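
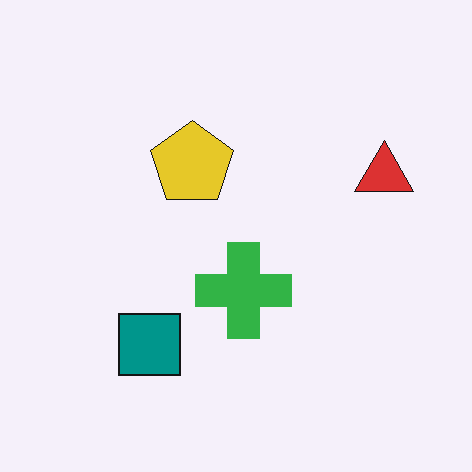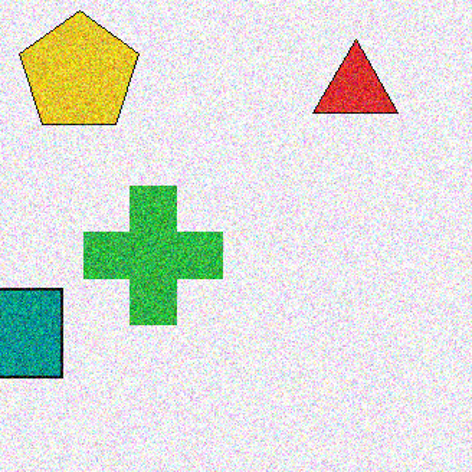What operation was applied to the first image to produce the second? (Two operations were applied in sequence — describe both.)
This is the original image degraded with strong gaussian noise, then cropped to a modestly smaller region and rescaled.

Random speckle covers the whole image, including the flat background. The visible shapes are larger and the field of view is narrower; shapes near the original edges may be partly or wholly outside the frame — a crop-and-rescale.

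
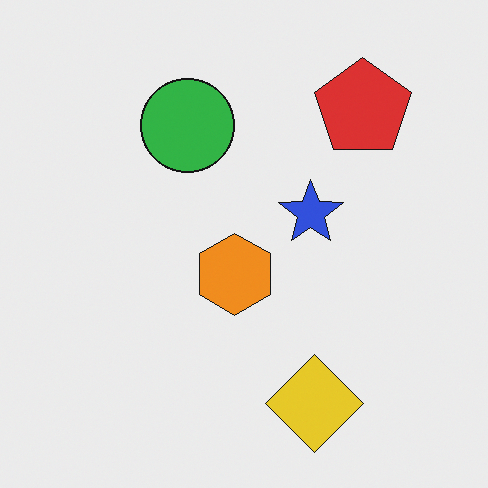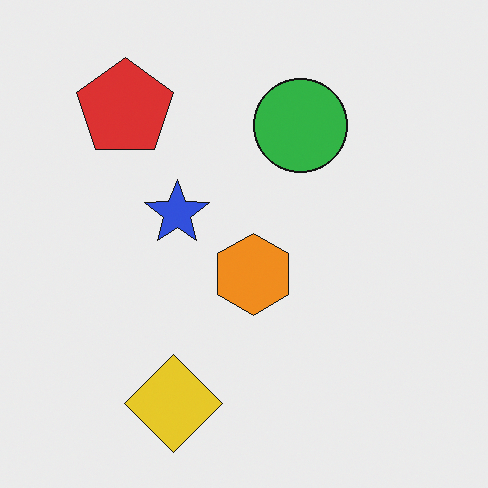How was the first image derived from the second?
Flipped horizontally (left ↔ right).

The red pentagon is in the top-left of the second image and the top-right of the first — shapes on opposite sides of the vertical midline have swapped in a mirror flip.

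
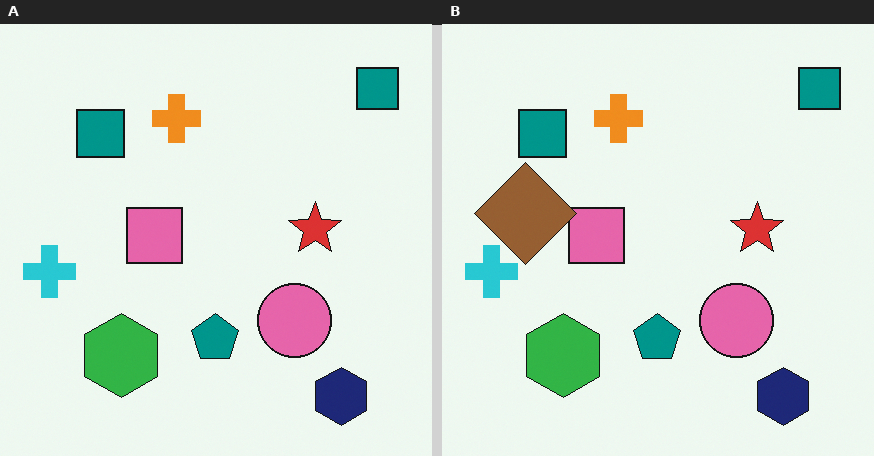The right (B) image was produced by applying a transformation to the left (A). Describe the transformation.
Overlaid with an additional brown diamond.

A brown diamond appears in the right (B) image that is absent from the left (A).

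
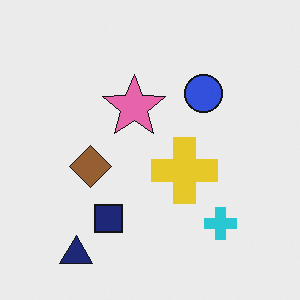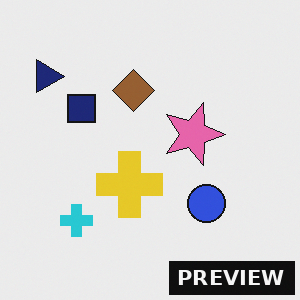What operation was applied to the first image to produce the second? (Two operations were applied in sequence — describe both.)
The transformation is: rotated 90° clockwise, then watermarked with the text "PREVIEW" in the lower-right corner.

The navy triangle sits in the bottom-left of the first image and the top-left of the second — consistent with a whole-image 90° clockwise rotation. A dark label reading "PREVIEW" appears in the lower-right corner.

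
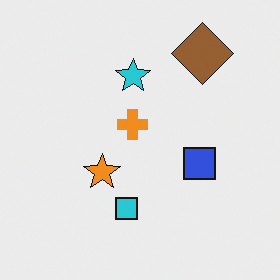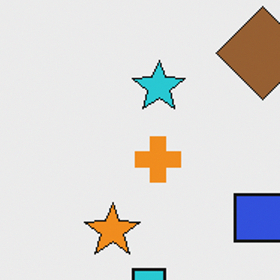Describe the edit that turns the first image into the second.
This is the original image cropped slightly and scaled back up.

The visible shapes are larger and the field of view is narrower; shapes near the original edges may be partly or wholly outside the frame — a crop-and-rescale.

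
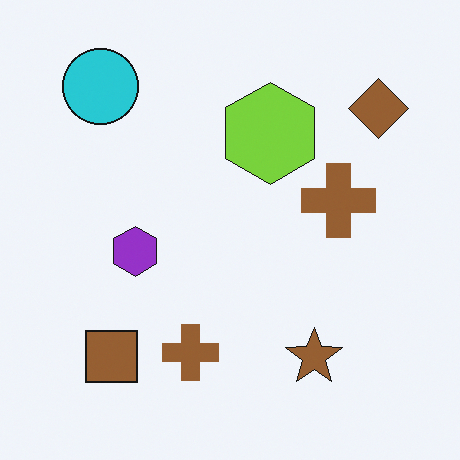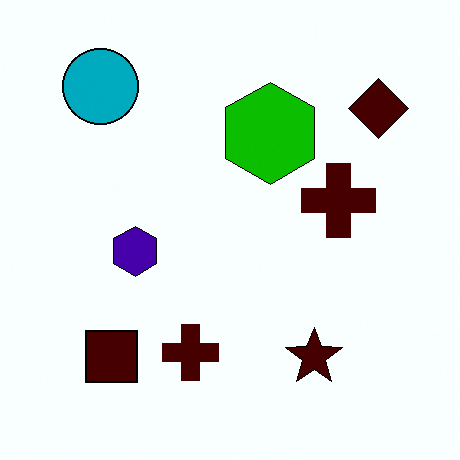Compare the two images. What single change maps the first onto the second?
The image was given much higher contrast.

Tones are pushed away from mid-grey across the whole image — a global contrast change.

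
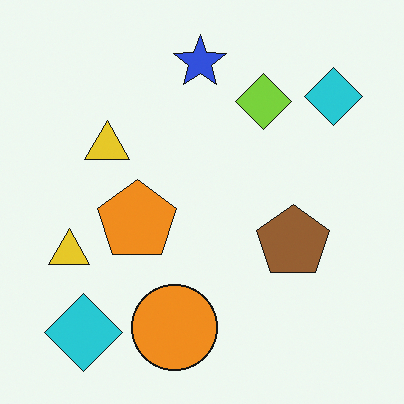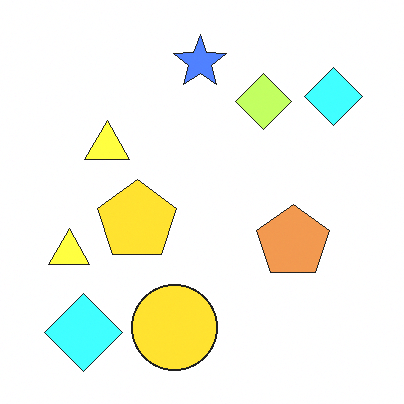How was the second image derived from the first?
The second image is the first brightened a lot.

Every pixel — background and shapes alike — is uniformly brightened.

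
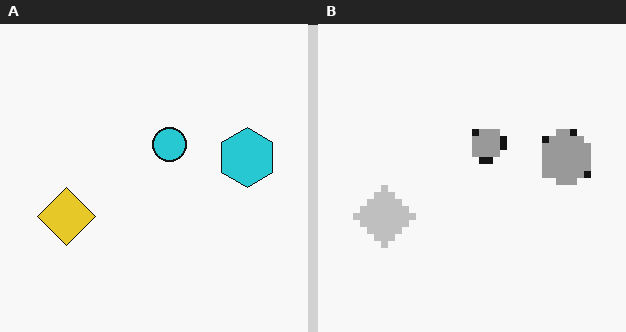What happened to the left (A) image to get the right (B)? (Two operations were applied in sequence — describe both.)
The transformation is: moderately pixelated, then converted to grayscale.

Shapes are reduced to large square blocks; fine edges and outlines are lost — a downscale-then-upscale (mosaic) effect. All color is removed — every shape is now a shade of grey.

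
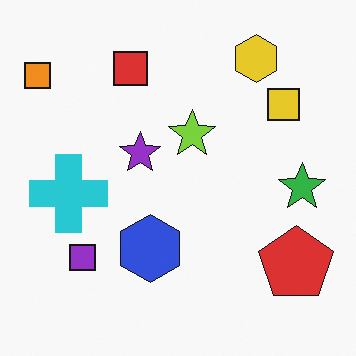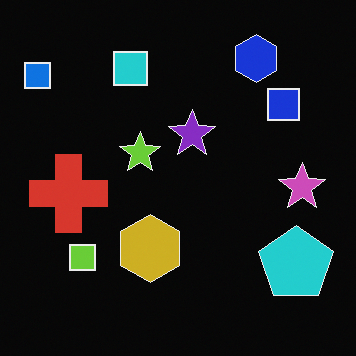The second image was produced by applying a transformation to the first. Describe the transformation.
It was color-inverted (negative).

The light background has become dark and every shape's color is its complement — a photographic negative.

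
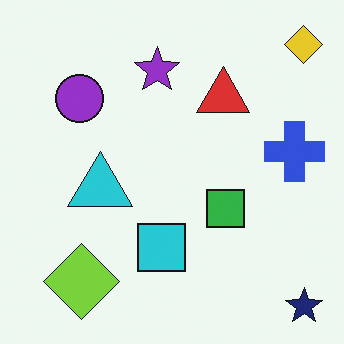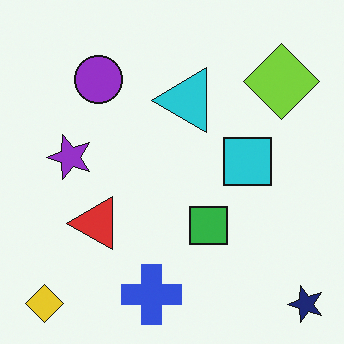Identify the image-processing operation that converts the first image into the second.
The image was transposed (reflected across the top-left ↔ bottom-right diagonal).

Shapes have swapped their row and column positions — what was in the top-right is now in the bottom-left — a diagonal reflection.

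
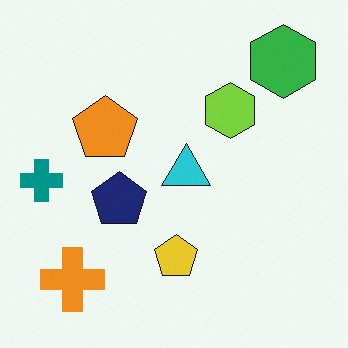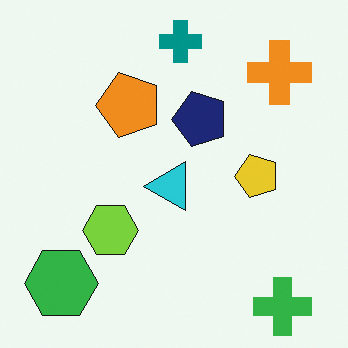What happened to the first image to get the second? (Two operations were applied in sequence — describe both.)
The second image is the first transposed (reflected across the top-left ↔ bottom-right diagonal), then overlaid with an additional green cross.

Shapes have swapped their row and column positions — what was in the top-right is now in the bottom-left — a diagonal reflection. A green cross appears in the second image that is absent from the first.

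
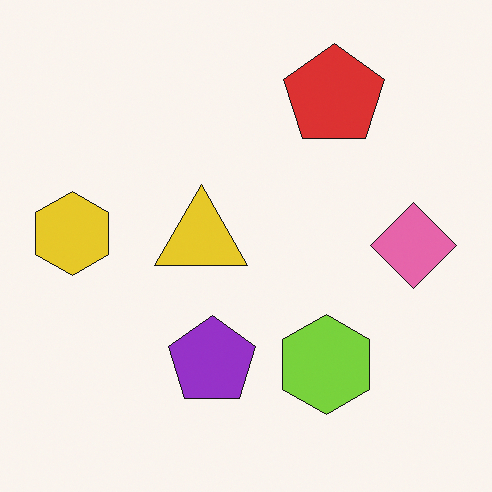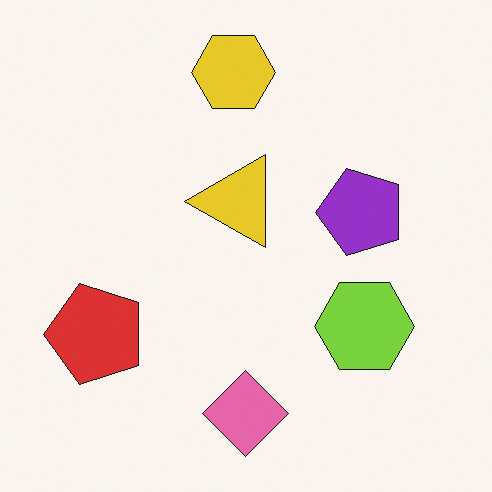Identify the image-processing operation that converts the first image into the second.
It was transposed (reflected across the top-left ↔ bottom-right diagonal).

Shapes have swapped their row and column positions — what was in the top-right is now in the bottom-left — a diagonal reflection.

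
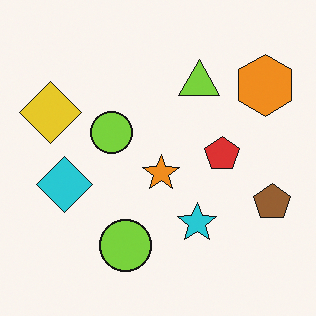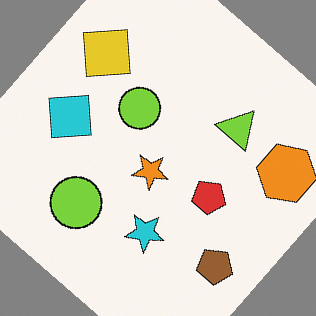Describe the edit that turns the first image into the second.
Rotated clockwise by a large amount — several tens of degrees.

Every shape is tilted by the same angle and the image corners show triangular fill wedges — a whole-image rotation by a non-right angle.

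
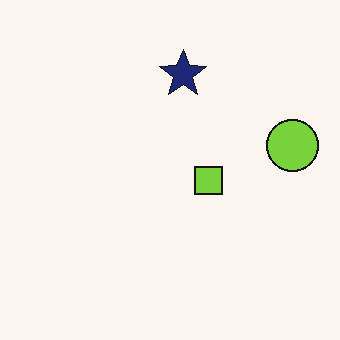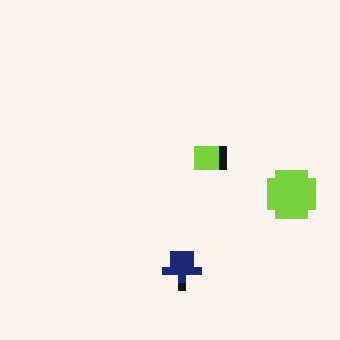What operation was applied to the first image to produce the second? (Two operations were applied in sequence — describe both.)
The image was flipped vertically (top ↔ bottom), then pixelated into visible square blocks.

The navy star is in the top of the first image and the bottom of the second — shapes on opposite sides of the horizontal midline have swapped in a mirror flip. Shapes are reduced to large square blocks; fine edges and outlines are lost — a downscale-then-upscale (mosaic) effect.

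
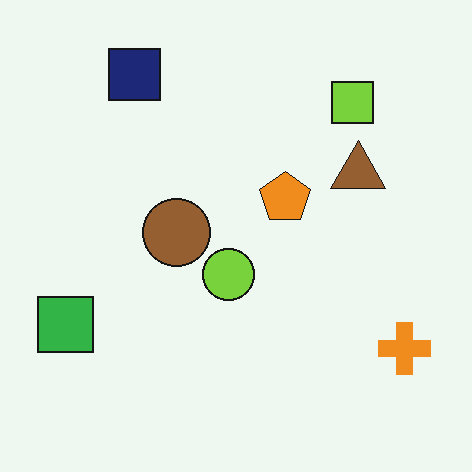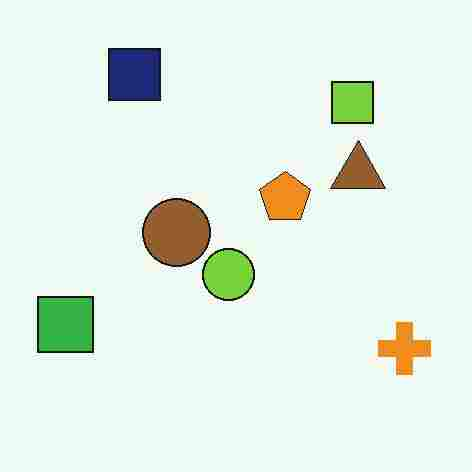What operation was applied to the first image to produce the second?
Degraded with heavy JPEG compression.

Blocky 8×8 compression artifacts appear around shape edges and the flat background shows ringing — characteristic JPEG degradation.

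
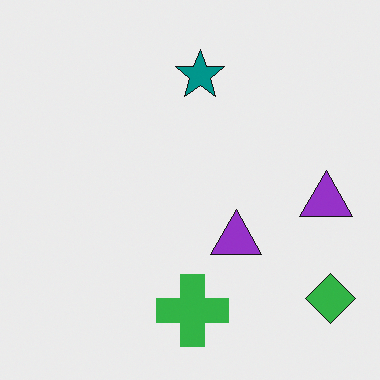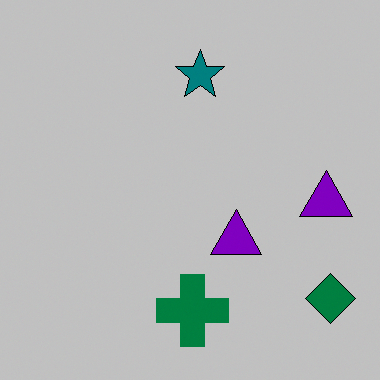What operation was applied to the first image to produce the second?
Aggressively posterized.

Each flat color has snapped to a coarser quantized level — most visibly, the near-white background has dropped to a flat grey.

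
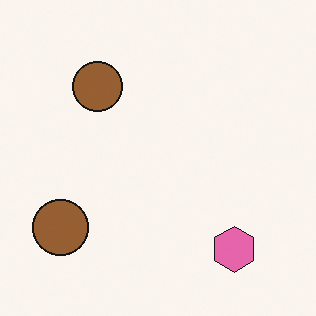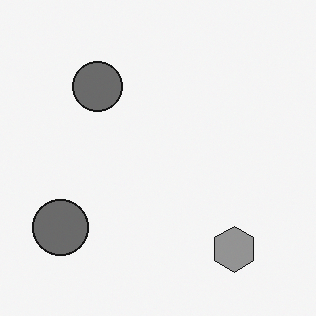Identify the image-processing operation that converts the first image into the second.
It was converted to grayscale.

All color is removed — every shape is now a shade of grey.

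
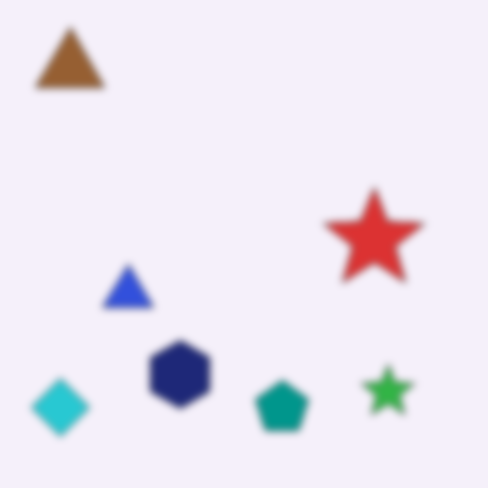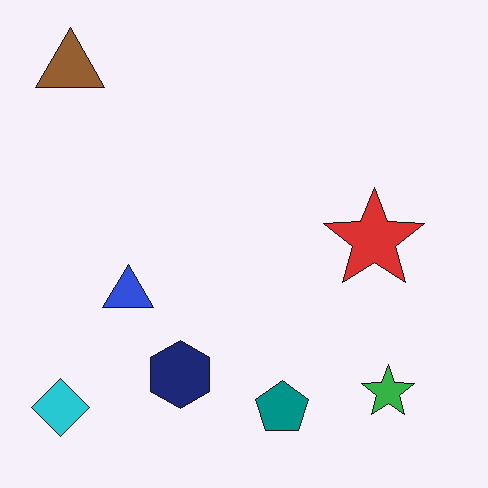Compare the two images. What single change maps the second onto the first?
The transformation is: moderately blurred.

Shape edges and outlines are uniformly softened across the whole image.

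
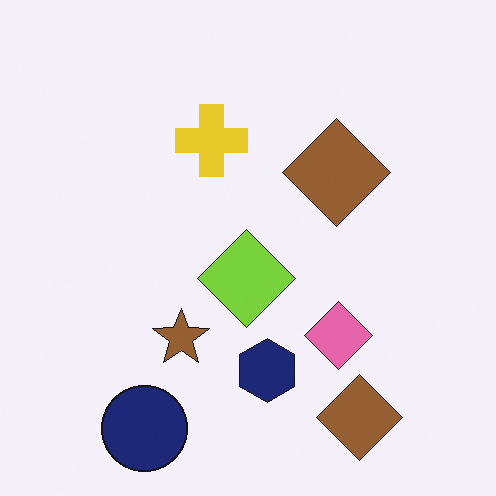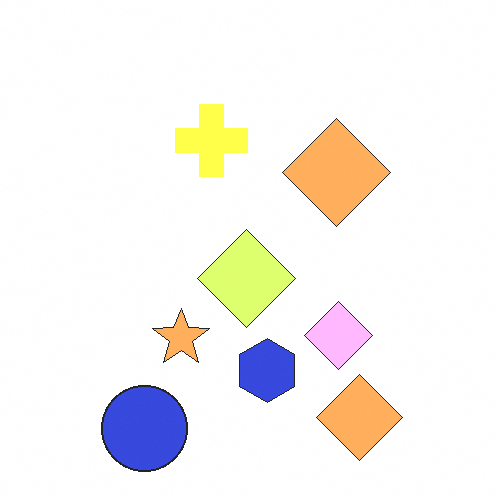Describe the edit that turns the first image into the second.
The image was substantially brightened.

Every pixel — background and shapes alike — is uniformly brightened.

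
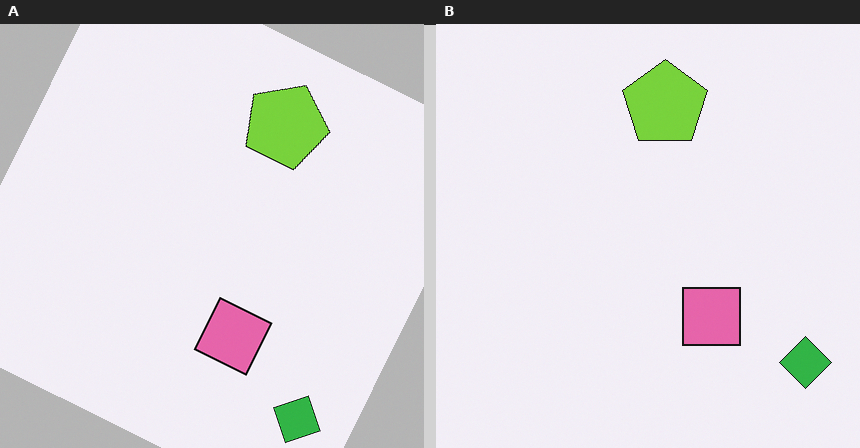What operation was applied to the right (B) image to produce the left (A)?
This is the original image rotated clockwise by a clearly visible amount.

Every shape is tilted by the same angle and the image corners show triangular fill wedges — a whole-image rotation by a non-right angle.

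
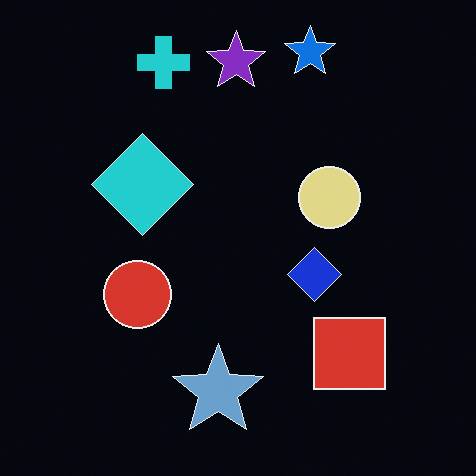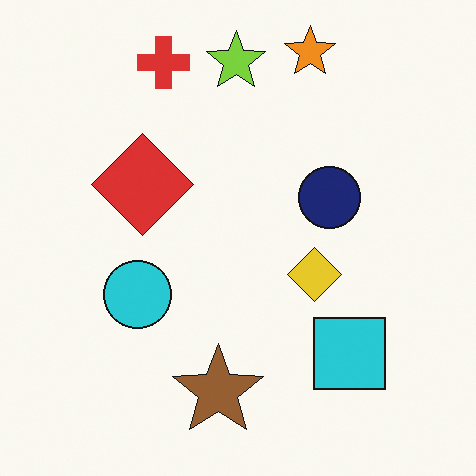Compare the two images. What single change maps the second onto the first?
It was color-inverted (negative).

The light background has become dark and every shape's color is its complement — a photographic negative.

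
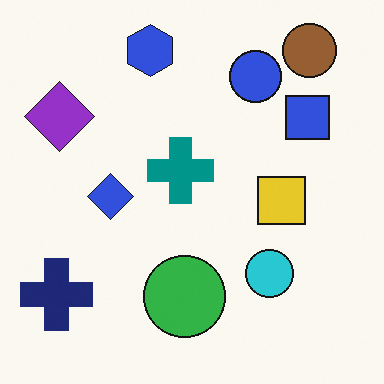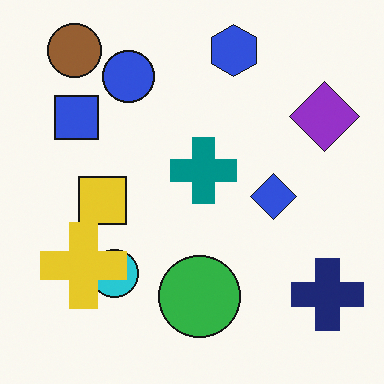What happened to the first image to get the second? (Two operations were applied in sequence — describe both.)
The transformation is: flipped horizontally (left ↔ right), then overlaid with an additional yellow cross.

The navy cross is in the bottom-left of the first image and the bottom-right of the second — shapes on opposite sides of the vertical midline have swapped in a mirror flip. A yellow cross appears in the second image that is absent from the first.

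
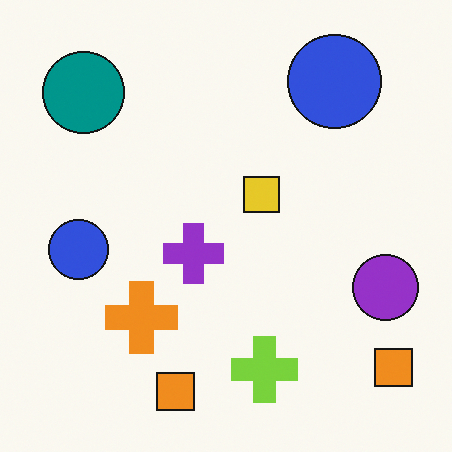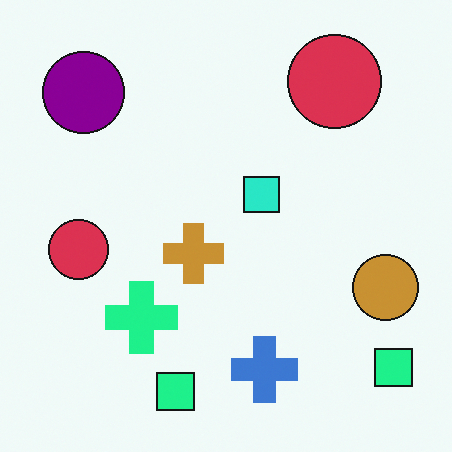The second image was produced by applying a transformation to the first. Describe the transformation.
This is the original image hue-shifted noticeably.

Every shape's color has rotated by the same amount around the hue wheel — a uniform hue shift.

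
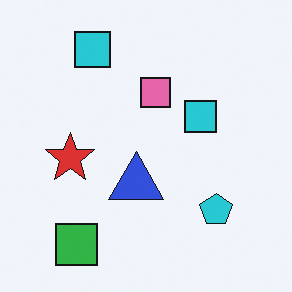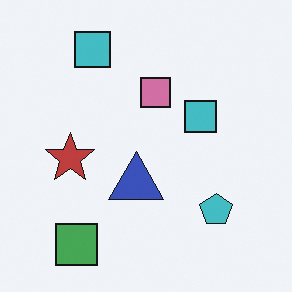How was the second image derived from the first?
The transformation is: slightly desaturated.

All colors are more muted and greyish — a global saturation change.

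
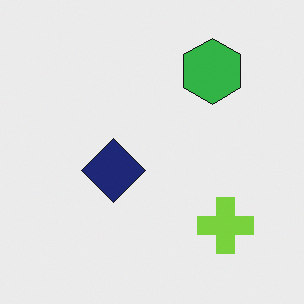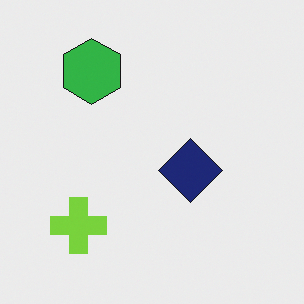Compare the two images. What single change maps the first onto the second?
The image was flipped horizontally (left ↔ right).

The lime cross is in the bottom-right of the first image and the bottom-left of the second — shapes on opposite sides of the vertical midline have swapped in a mirror flip.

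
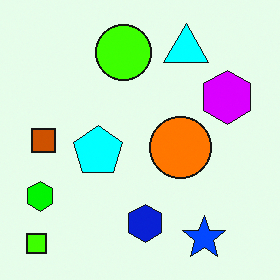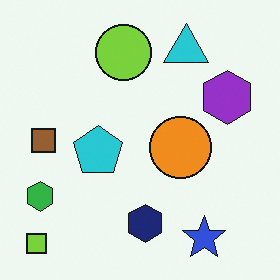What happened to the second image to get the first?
Heavily oversaturated.

All colors are more vivid — a global saturation change.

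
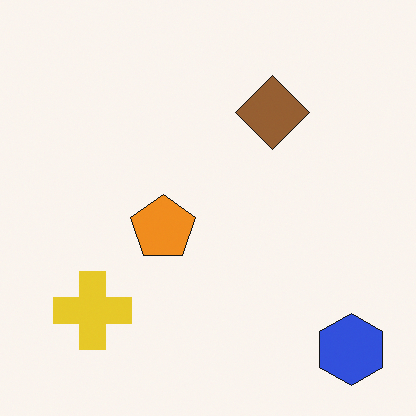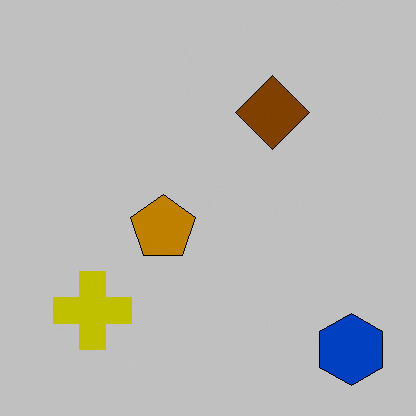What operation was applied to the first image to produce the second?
The second image is the first aggressively posterized.

Each flat color has snapped to a coarser quantized level — most visibly, the near-white background has dropped to a flat grey.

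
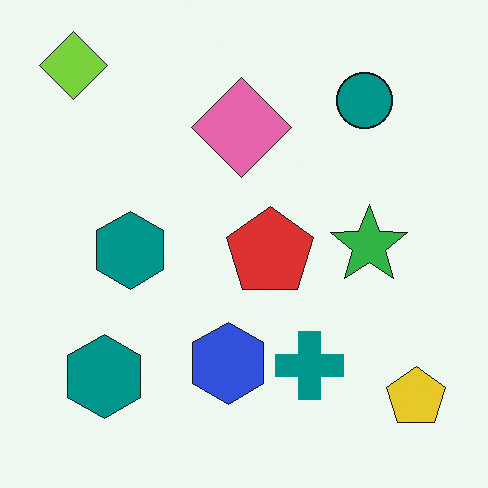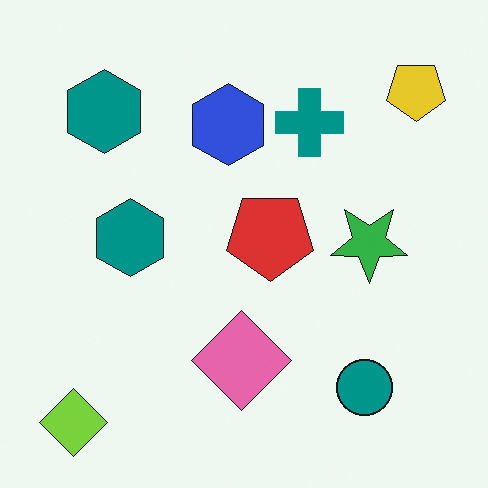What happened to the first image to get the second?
The image was flipped vertically (top ↔ bottom).

The lime diamond is in the top-left of the first image and the bottom-left of the second — shapes on opposite sides of the horizontal midline have swapped in a mirror flip.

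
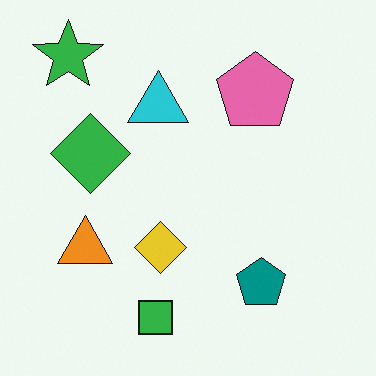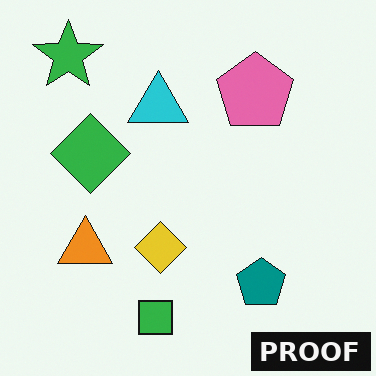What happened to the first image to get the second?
It was watermarked with the text "PROOF" in the lower-right corner.

A dark label reading "PROOF" appears in the lower-right corner.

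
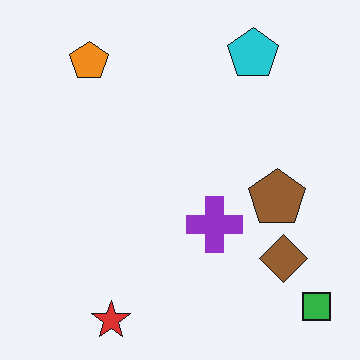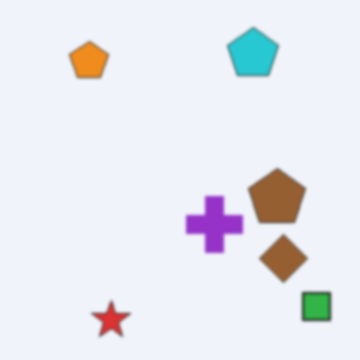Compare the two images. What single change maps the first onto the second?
This is the original image lightly blurred.

Shape edges and outlines are uniformly softened across the whole image.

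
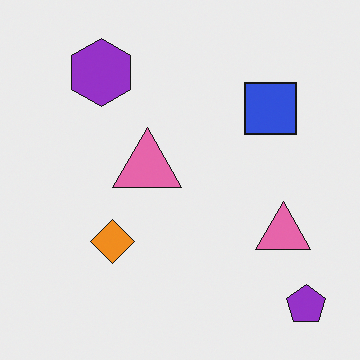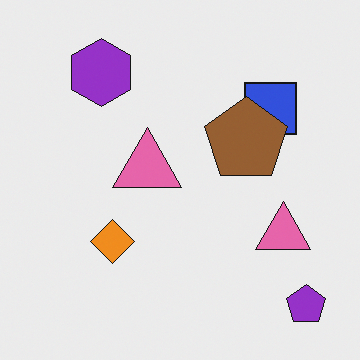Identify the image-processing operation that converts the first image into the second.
The image was overlaid with an additional brown pentagon.

A brown pentagon appears in the second image that is absent from the first.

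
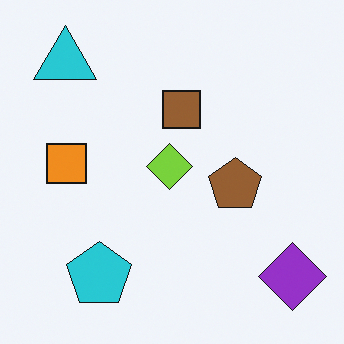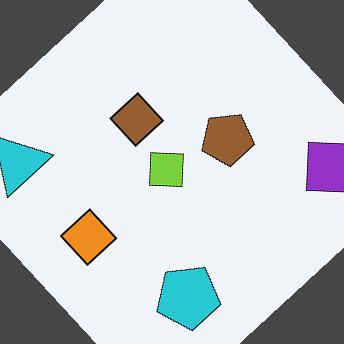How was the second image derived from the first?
Rotated counter-clockwise by a large amount — several tens of degrees.

Every shape is tilted by the same angle and the image corners show triangular fill wedges — a whole-image rotation by a non-right angle.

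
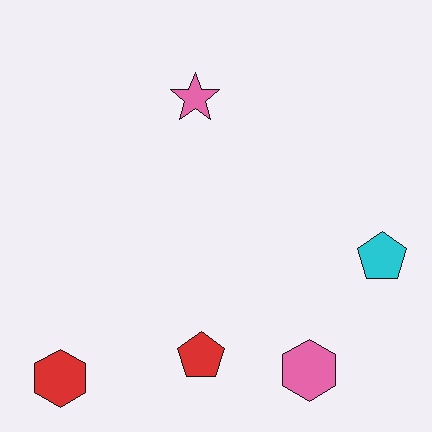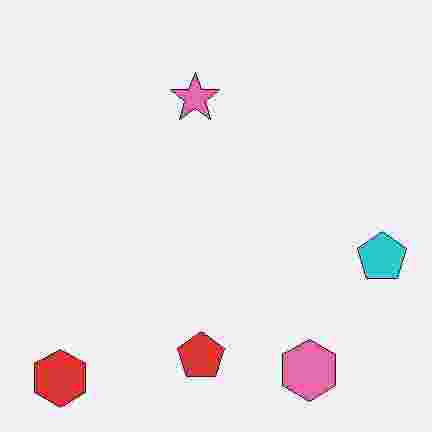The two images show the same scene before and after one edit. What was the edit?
This is the original image degraded with heavy JPEG compression.

Blocky 8×8 compression artifacts appear around shape edges and the flat background shows ringing — characteristic JPEG degradation.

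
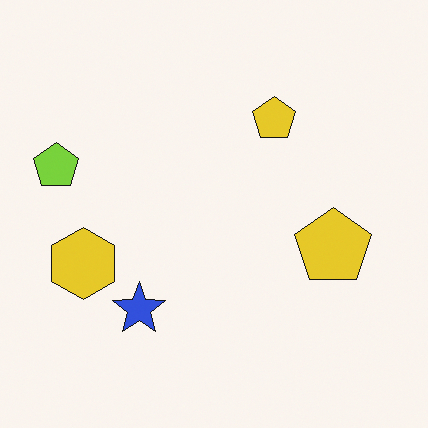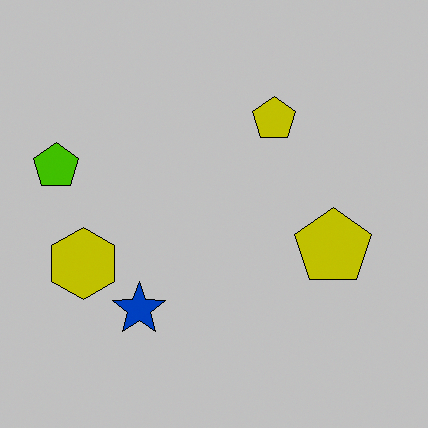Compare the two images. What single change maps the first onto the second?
This is the original image aggressively posterized.

Each flat color has snapped to a coarser quantized level — most visibly, the near-white background has dropped to a flat grey.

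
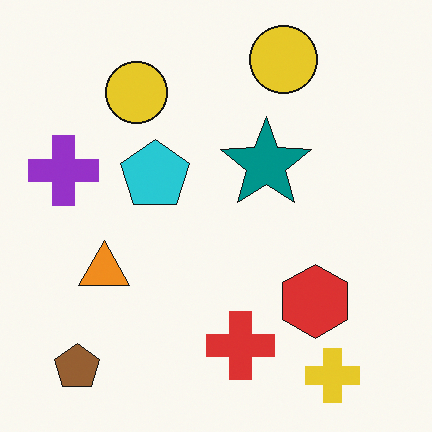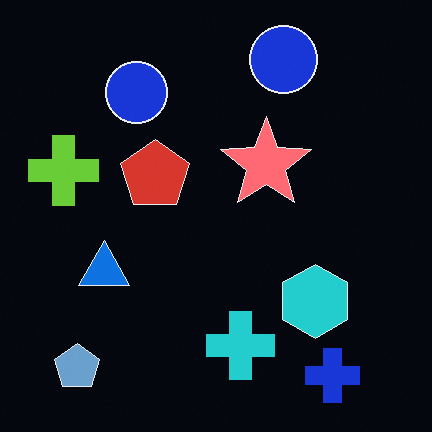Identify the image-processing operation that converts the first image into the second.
It was color-inverted (negative).

The light background has become dark and every shape's color is its complement — a photographic negative.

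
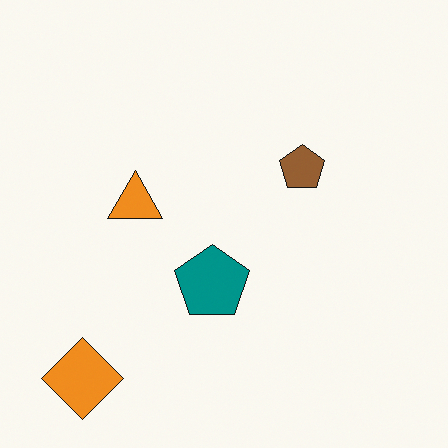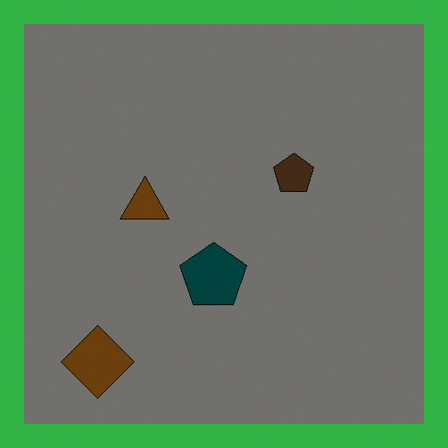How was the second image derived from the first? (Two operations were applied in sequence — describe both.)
The image was substantially darkened, then framed with a green border.

Every pixel — background and shapes alike — is uniformly darkened. A solid green frame runs around the edge of the second image, with the content slightly shrunk inside it.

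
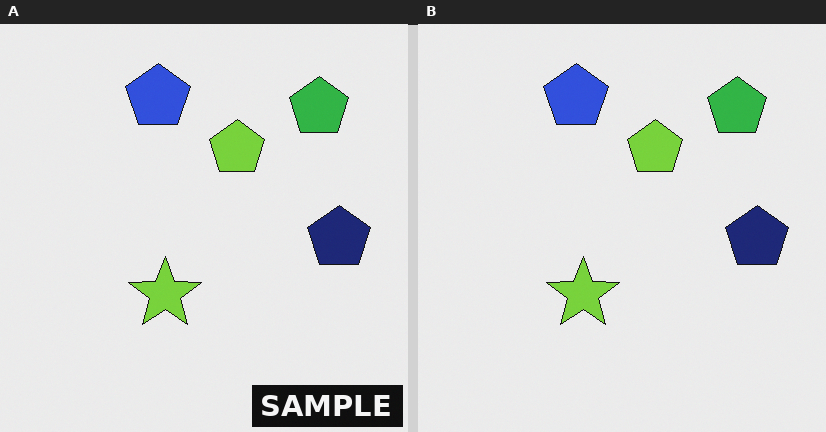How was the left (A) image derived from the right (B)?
The left (A) image is the right (B) watermarked with the text "SAMPLE" in the lower-right corner.

A dark label reading "SAMPLE" appears in the lower-right corner.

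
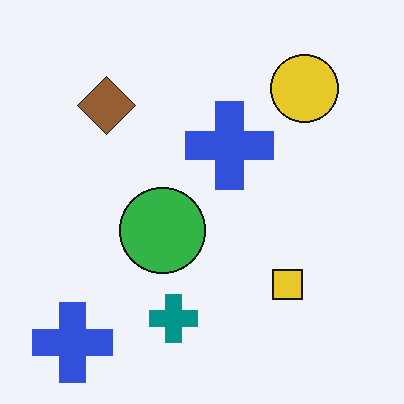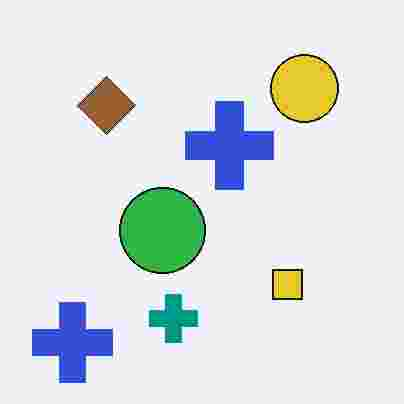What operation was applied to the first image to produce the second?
The transformation is: heavily JPEG-compressed with obvious blocking artifacts.

Blocky 8×8 compression artifacts appear around shape edges and the flat background shows ringing — characteristic JPEG degradation.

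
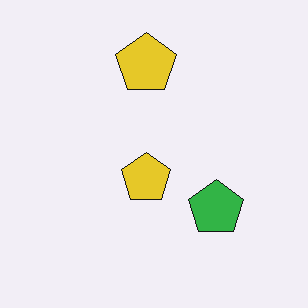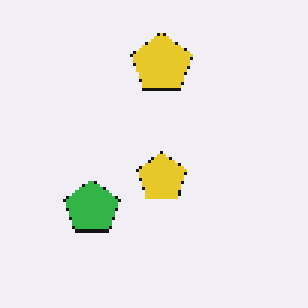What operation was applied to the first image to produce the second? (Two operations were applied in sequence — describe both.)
It was flipped horizontally (left ↔ right), then lightly pixelated (a mild mosaic effect).

The green pentagon is in the bottom-right of the first image and the bottom-left of the second — shapes on opposite sides of the vertical midline have swapped in a mirror flip. Shapes are reduced to large square blocks; fine edges and outlines are lost — a downscale-then-upscale (mosaic) effect.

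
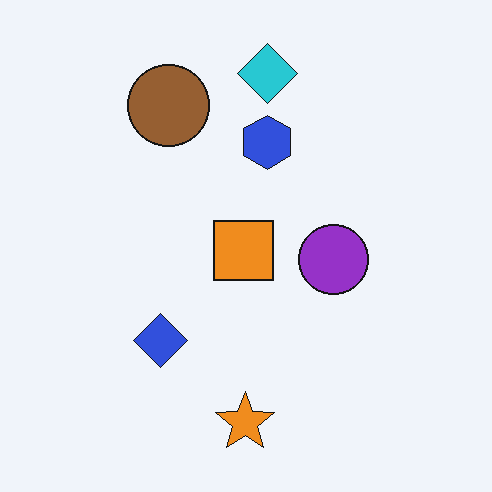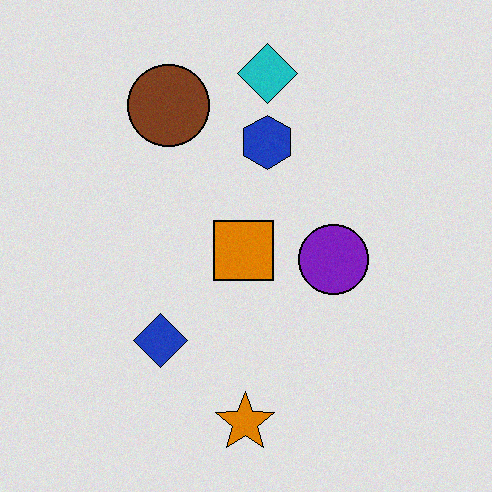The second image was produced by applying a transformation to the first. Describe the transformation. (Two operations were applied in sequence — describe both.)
This is the original image posterized to a reduced palette, then degraded with subtle gaussian noise.

Each flat color has snapped to a coarser quantized level — most visibly, the near-white background has dropped to a flat grey. Random speckle covers the whole image, including the flat background.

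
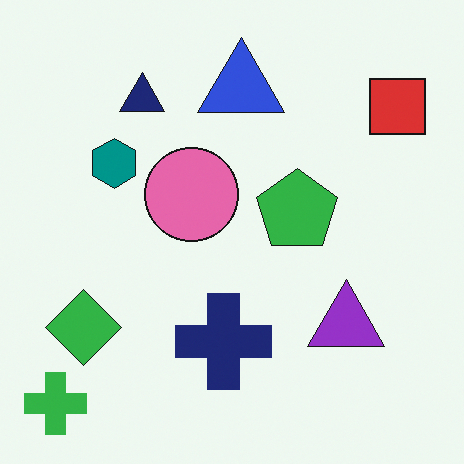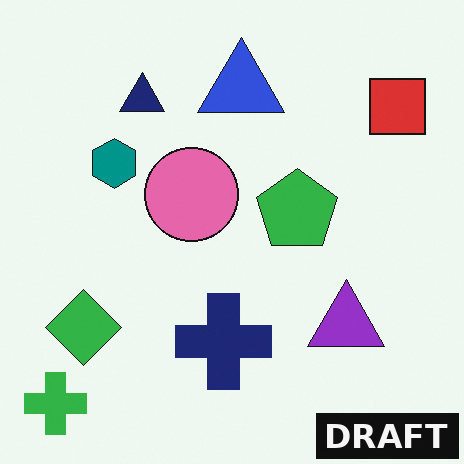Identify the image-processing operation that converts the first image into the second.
This is the original image watermarked with the text "DRAFT" in the lower-right corner.

A dark label reading "DRAFT" appears in the lower-right corner.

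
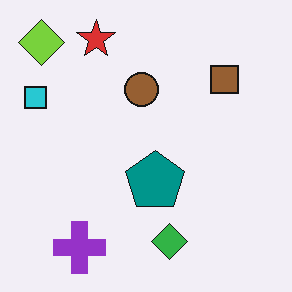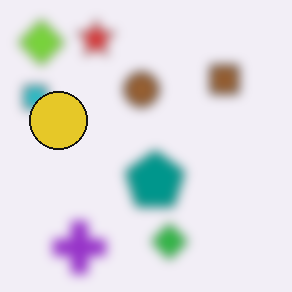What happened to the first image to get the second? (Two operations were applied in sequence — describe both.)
The transformation is: strongly gaussian-blurred, then overlaid with an additional yellow circle.

Shape edges and outlines are uniformly softened across the whole image. A yellow circle appears in the second image that is absent from the first.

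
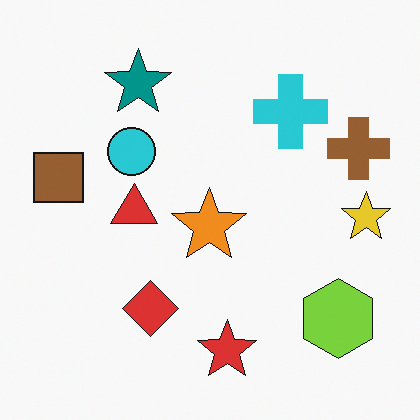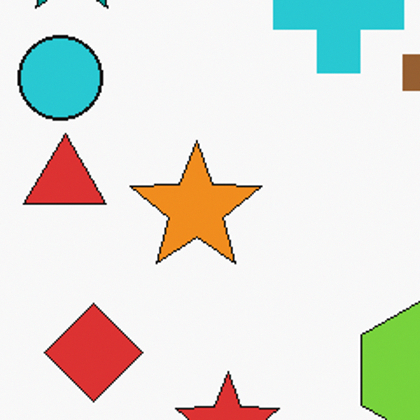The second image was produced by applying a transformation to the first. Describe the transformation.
It was cropped tightly and scaled back up.

The visible shapes are larger and the field of view is narrower; shapes near the original edges may be partly or wholly outside the frame — a crop-and-rescale.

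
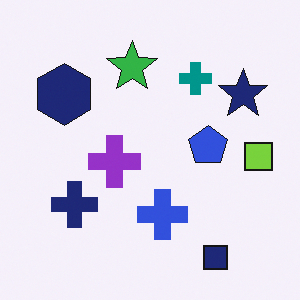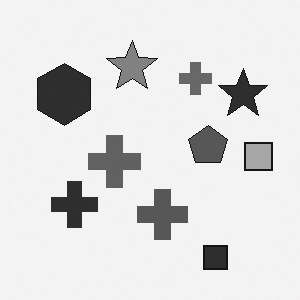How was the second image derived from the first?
It was converted to grayscale.

All color is removed — every shape is now a shade of grey.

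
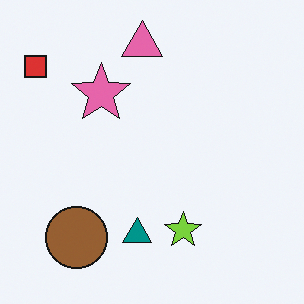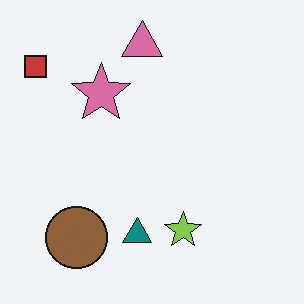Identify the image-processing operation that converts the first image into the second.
Slightly desaturated.

All colors are more muted and greyish — a global saturation change.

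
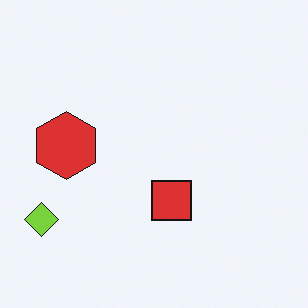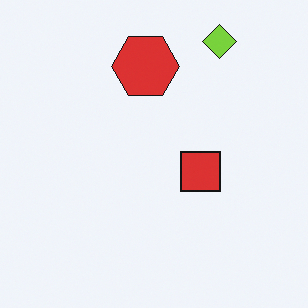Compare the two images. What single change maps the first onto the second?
The second image is the first transposed (reflected across the top-left ↔ bottom-right diagonal).

Shapes have swapped their row and column positions — what was in the top-right is now in the bottom-left — a diagonal reflection.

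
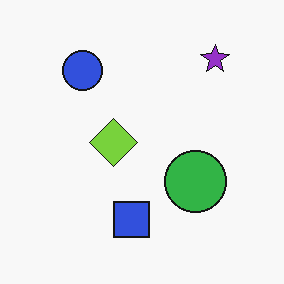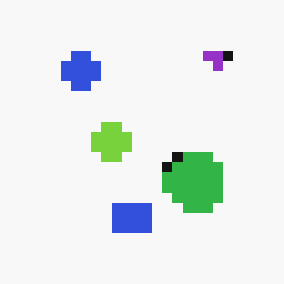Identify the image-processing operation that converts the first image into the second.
The second image is the first heavily pixelated into large blocks.

Shapes are reduced to large square blocks; fine edges and outlines are lost — a downscale-then-upscale (mosaic) effect.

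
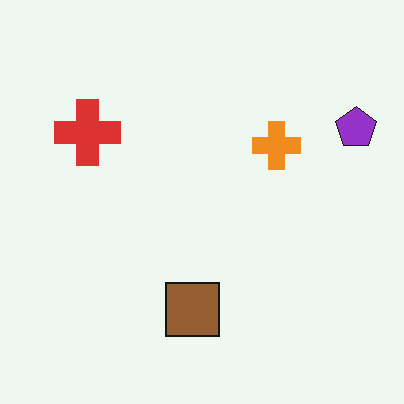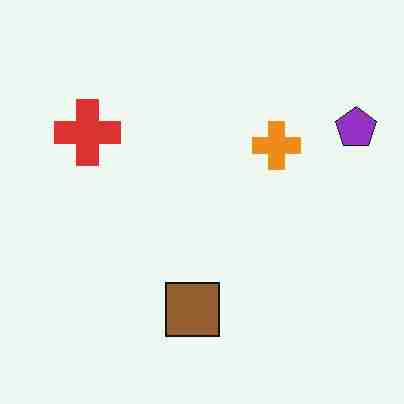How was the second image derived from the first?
It was degraded with heavy JPEG compression.

Blocky 8×8 compression artifacts appear around shape edges and the flat background shows ringing — characteristic JPEG degradation.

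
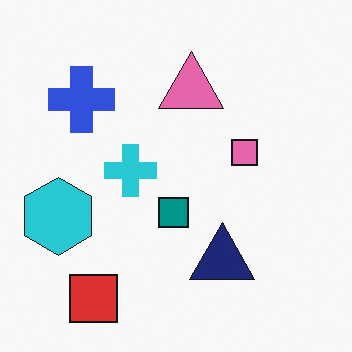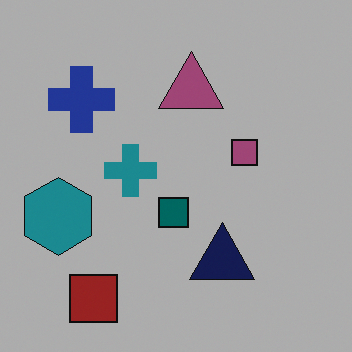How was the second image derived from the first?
It was noticeably darkened.

Every pixel — background and shapes alike — is uniformly darkened.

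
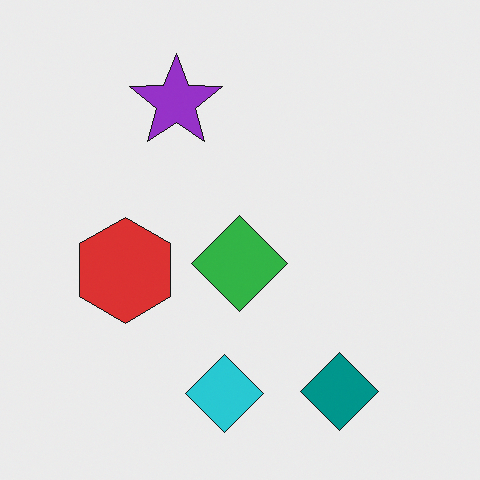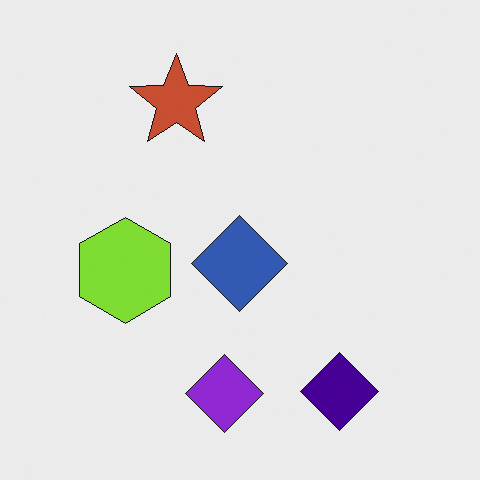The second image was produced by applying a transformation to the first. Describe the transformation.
The transformation is: hue-shifted by a moderate amount.

Every shape's color has rotated by the same amount around the hue wheel — a uniform hue shift.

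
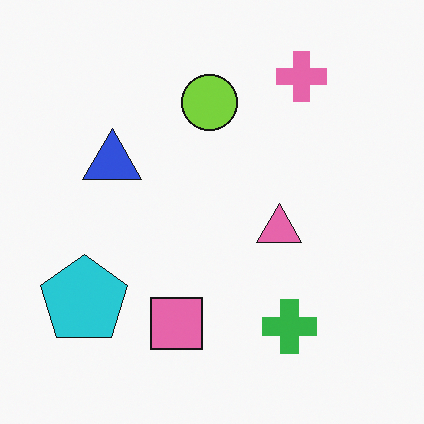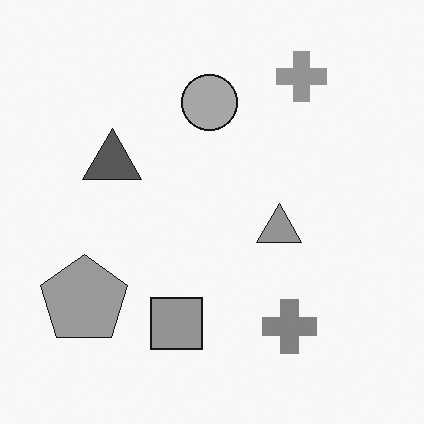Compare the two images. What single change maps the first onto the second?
The transformation is: converted to grayscale.

All color is removed — every shape is now a shade of grey.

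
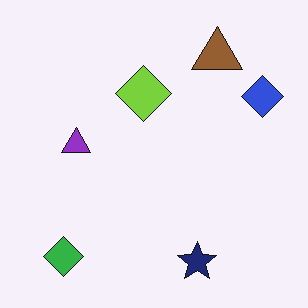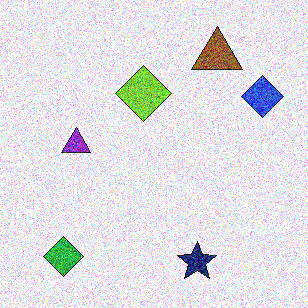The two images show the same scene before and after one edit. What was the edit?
The second image is the first degraded with heavy additive noise.

Random speckle covers the whole image, including the flat background.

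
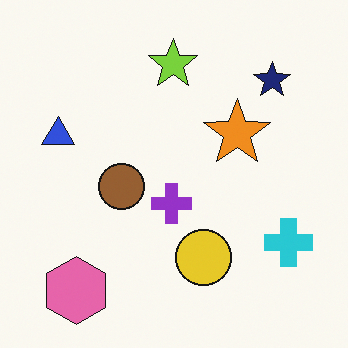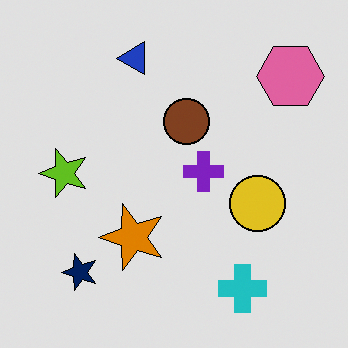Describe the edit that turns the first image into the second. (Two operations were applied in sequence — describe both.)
The transformation is: transposed (reflected across the top-left ↔ bottom-right diagonal), then posterized to a reduced palette.

Shapes have swapped their row and column positions — what was in the top-right is now in the bottom-left — a diagonal reflection. Each flat color has snapped to a coarser quantized level — most visibly, the near-white background has dropped to a flat grey.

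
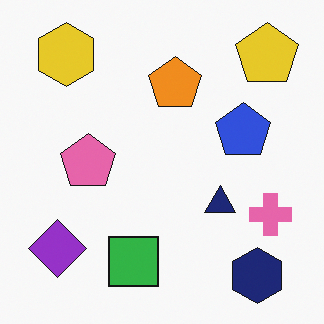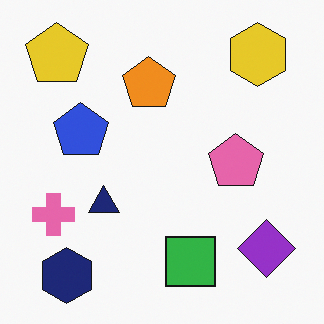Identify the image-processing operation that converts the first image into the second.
The transformation is: flipped horizontally (left ↔ right).

The pink cross is in the right of the first image and the left of the second — shapes on opposite sides of the vertical midline have swapped in a mirror flip.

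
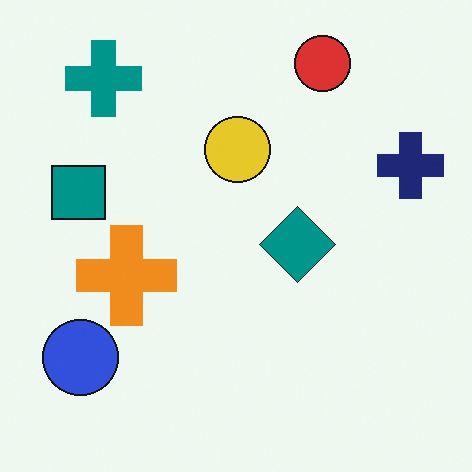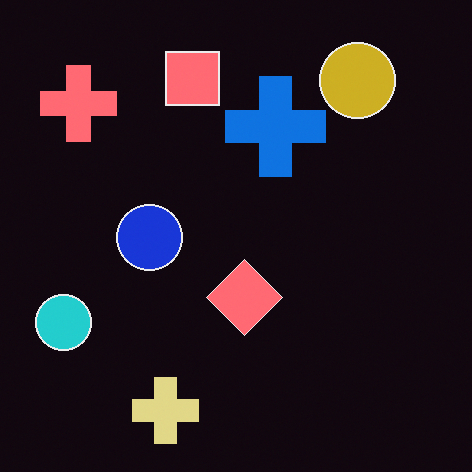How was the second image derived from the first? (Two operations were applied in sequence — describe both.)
This is the original image color-inverted (negative), then transposed (reflected across the top-left ↔ bottom-right diagonal).

The light background has become dark and every shape's color is its complement — a photographic negative. Shapes have swapped their row and column positions — what was in the top-right is now in the bottom-left — a diagonal reflection.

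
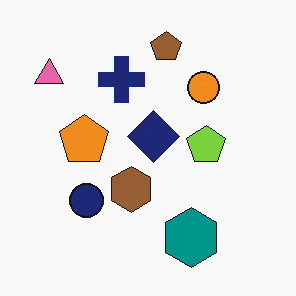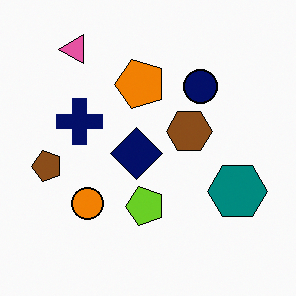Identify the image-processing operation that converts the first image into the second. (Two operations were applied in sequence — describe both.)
The transformation is: given slightly increased contrast, then transposed (reflected across the top-left ↔ bottom-right diagonal).

Tones are pushed away from mid-grey across the whole image — a global contrast change. Shapes have swapped their row and column positions — what was in the top-right is now in the bottom-left — a diagonal reflection.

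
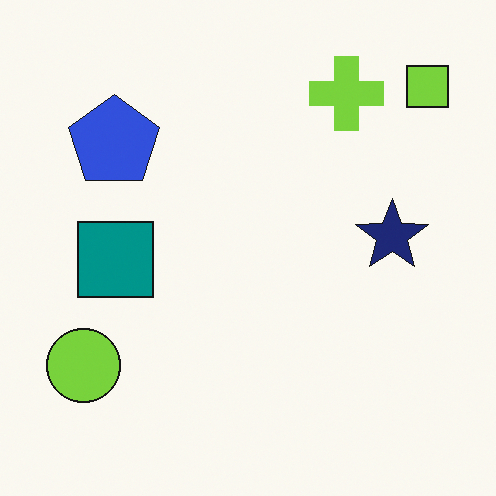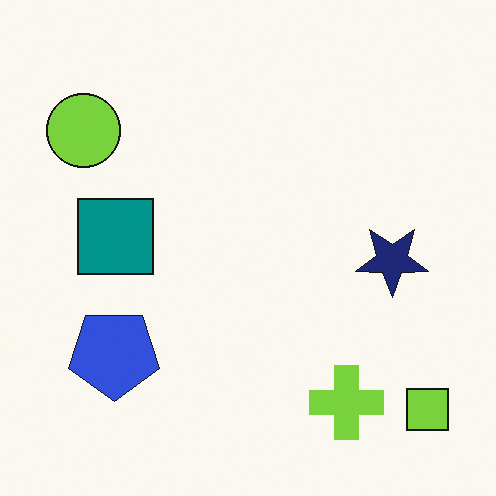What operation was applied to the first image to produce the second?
The image was flipped vertically (top ↔ bottom).

The lime square is in the top-right of the first image and the bottom-right of the second — shapes on opposite sides of the horizontal midline have swapped in a mirror flip.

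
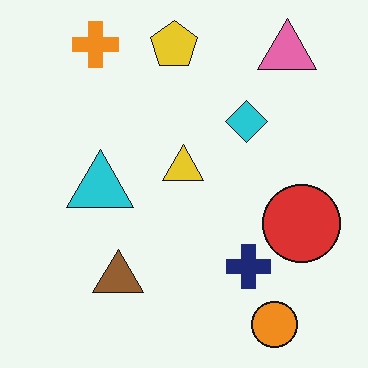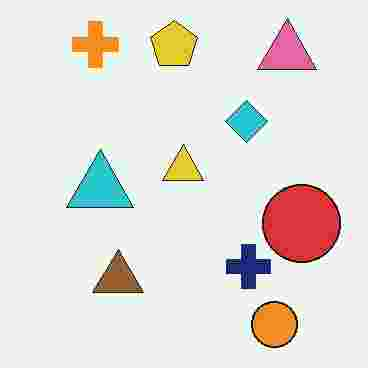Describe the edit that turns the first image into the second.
The second image is the first degraded with heavy JPEG compression.

Blocky 8×8 compression artifacts appear around shape edges and the flat background shows ringing — characteristic JPEG degradation.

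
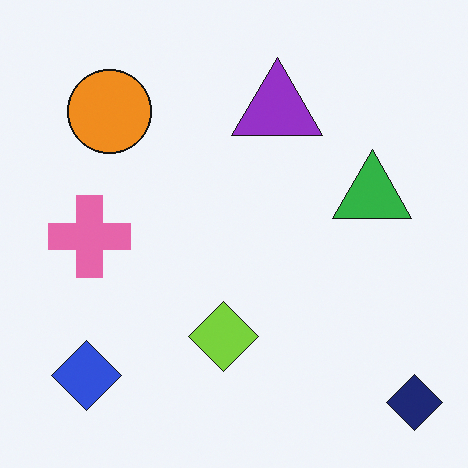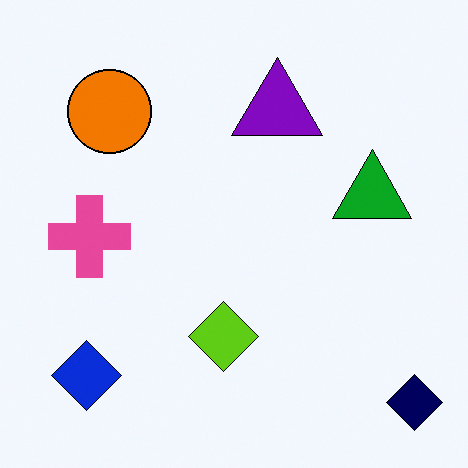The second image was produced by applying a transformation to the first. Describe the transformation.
Given slightly increased contrast.

Tones are pushed away from mid-grey across the whole image — a global contrast change.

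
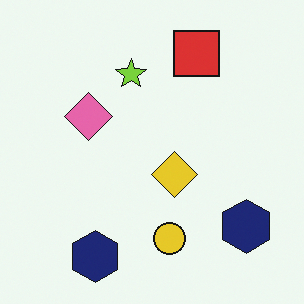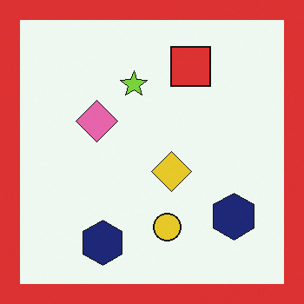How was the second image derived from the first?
It was framed with a red border.

A solid red frame runs around the edge of the second image, with the content slightly shrunk inside it.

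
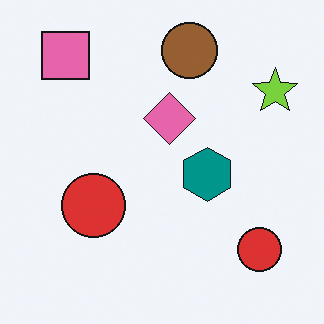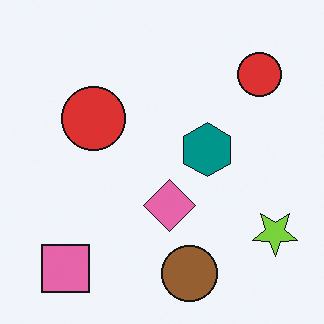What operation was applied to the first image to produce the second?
This is the original image flipped vertically (top ↔ bottom).

The brown circle is in the top of the first image and the bottom of the second — shapes on opposite sides of the horizontal midline have swapped in a mirror flip.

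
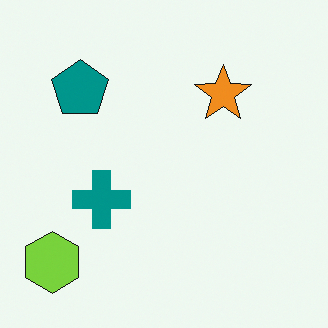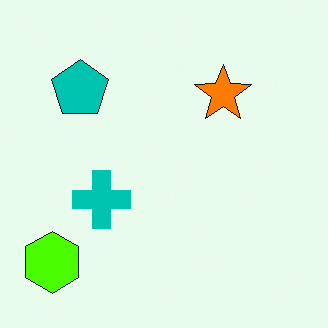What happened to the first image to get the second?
This is the original image heavily oversaturated.

All colors are more vivid — a global saturation change.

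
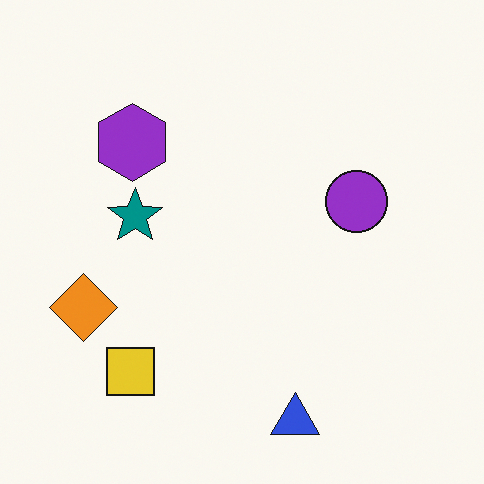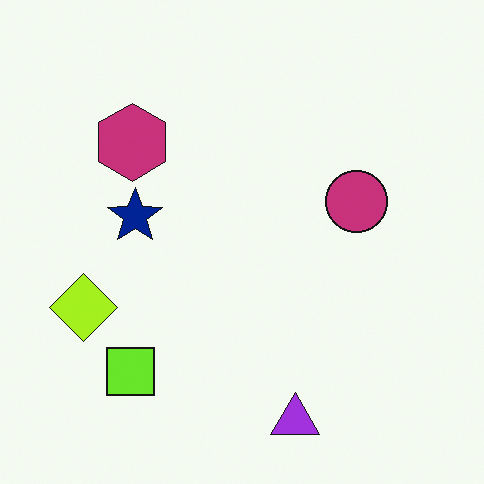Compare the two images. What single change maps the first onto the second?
Hue-shifted slightly.

Every shape's color has rotated by the same amount around the hue wheel — a uniform hue shift.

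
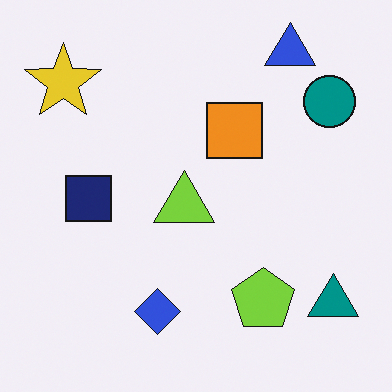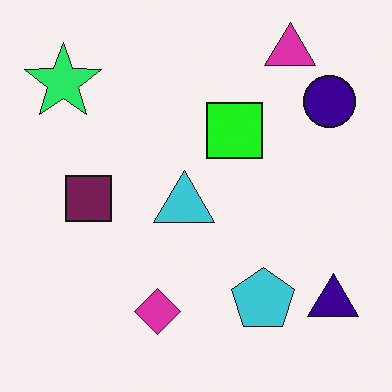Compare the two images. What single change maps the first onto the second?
This is the original image hue-shifted through roughly a third of the color wheel.

Every shape's color has rotated by the same amount around the hue wheel — a uniform hue shift.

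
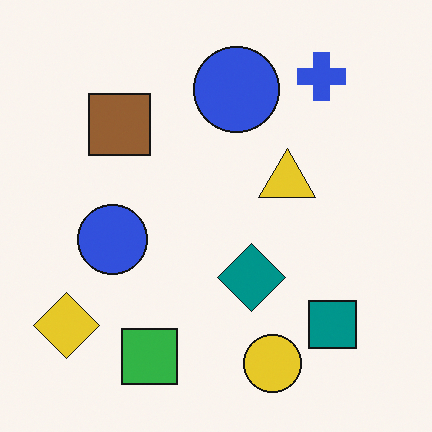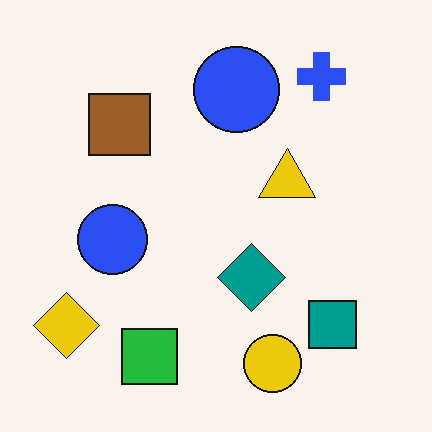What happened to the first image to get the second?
It was slightly oversaturated.

All colors are more vivid — a global saturation change.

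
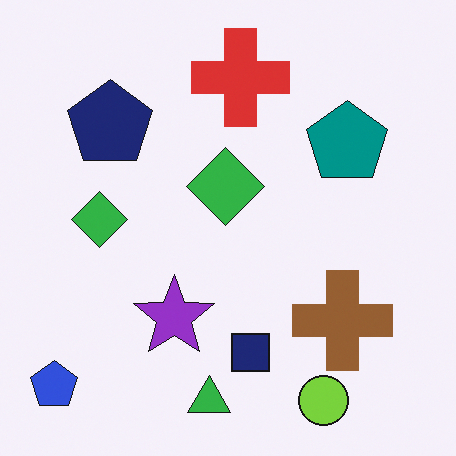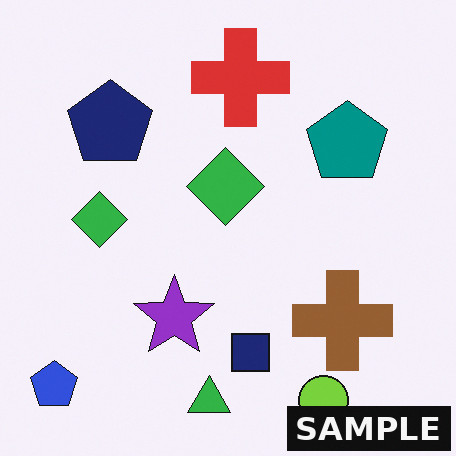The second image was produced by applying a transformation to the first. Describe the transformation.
The second image is the first watermarked with the text "SAMPLE" in the lower-right corner.

A dark label reading "SAMPLE" appears in the lower-right corner.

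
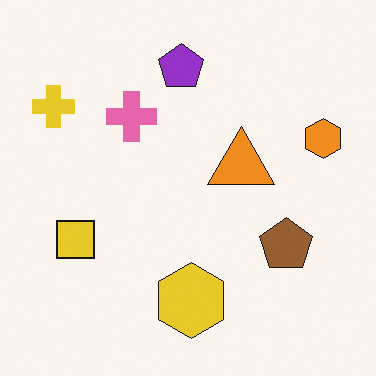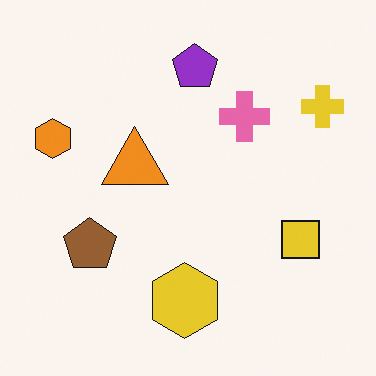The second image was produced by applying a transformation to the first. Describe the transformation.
The transformation is: flipped horizontally (left ↔ right).

The orange hexagon is in the right of the first image and the left of the second — shapes on opposite sides of the vertical midline have swapped in a mirror flip.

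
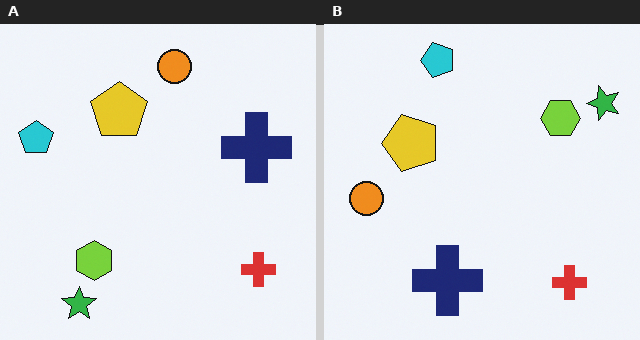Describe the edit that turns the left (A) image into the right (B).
It was transposed (reflected across the top-left ↔ bottom-right diagonal).

Shapes have swapped their row and column positions — what was in the top-right is now in the bottom-left — a diagonal reflection.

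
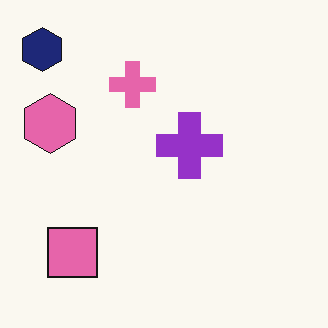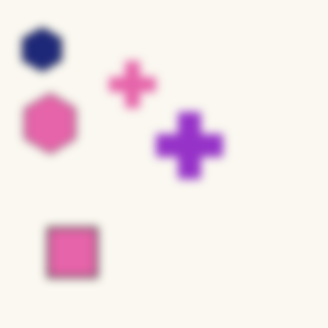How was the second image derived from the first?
The second image is the first moderately blurred.

Shape edges and outlines are uniformly softened across the whole image.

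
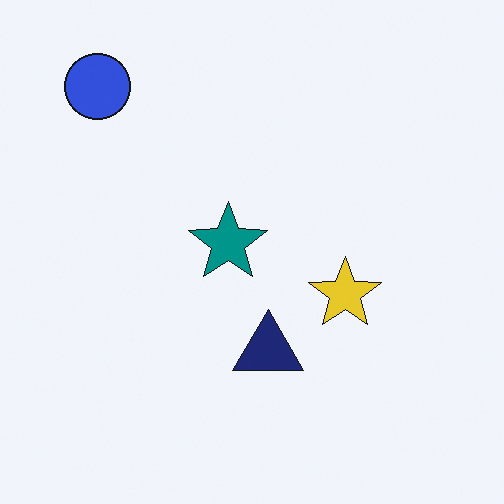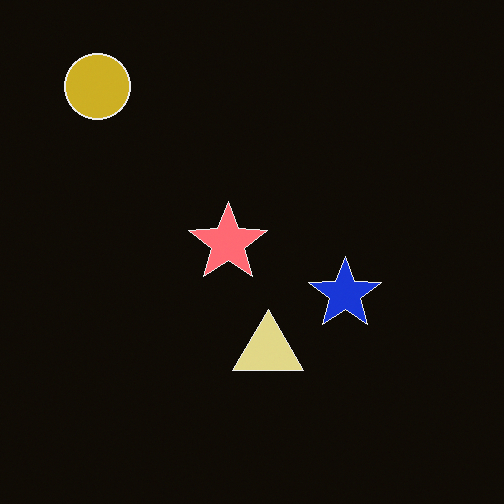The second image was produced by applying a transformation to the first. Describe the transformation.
The image was color-inverted (negative).

The light background has become dark and every shape's color is its complement — a photographic negative.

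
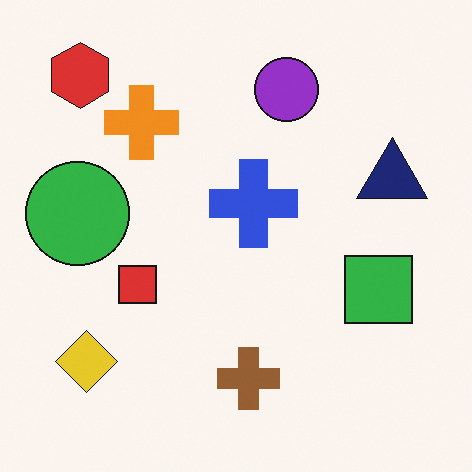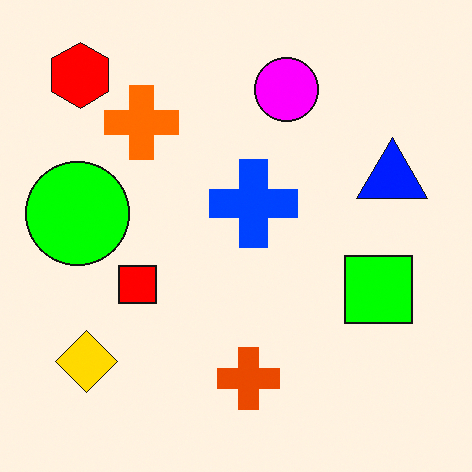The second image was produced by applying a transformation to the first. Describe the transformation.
The transformation is: made much more vivid (saturation change).

All colors are more vivid — a global saturation change.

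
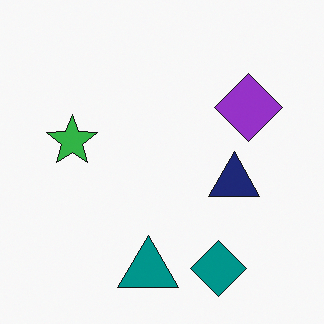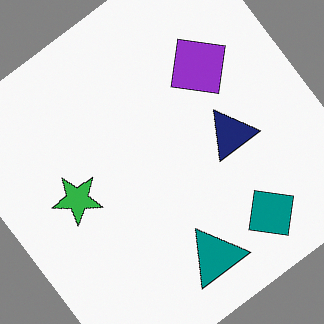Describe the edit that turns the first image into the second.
The transformation is: rotated counter-clockwise by a large amount — several tens of degrees.

Every shape is tilted by the same angle and the image corners show triangular fill wedges — a whole-image rotation by a non-right angle.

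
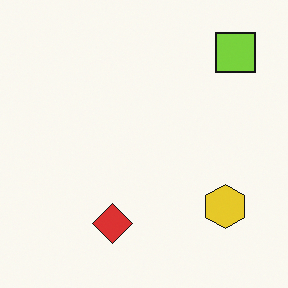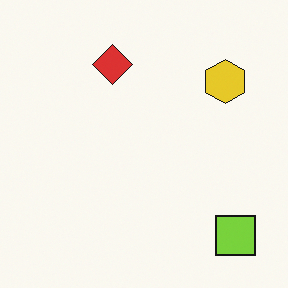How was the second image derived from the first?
The second image is the first flipped vertically (top ↔ bottom).

The lime square is in the top-right of the first image and the bottom-right of the second — shapes on opposite sides of the horizontal midline have swapped in a mirror flip.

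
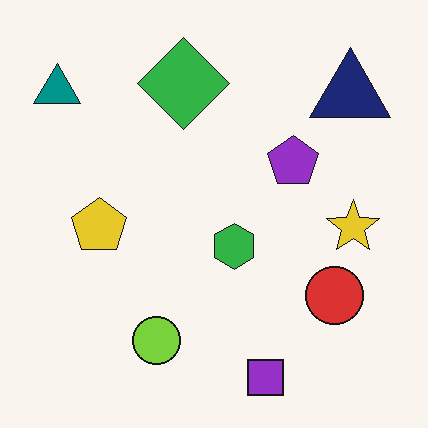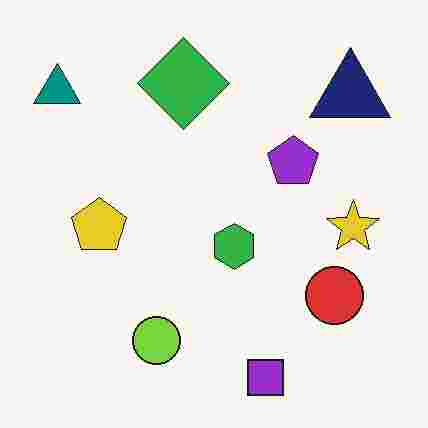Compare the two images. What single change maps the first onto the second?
This is the original image degraded with heavy JPEG compression.

Blocky 8×8 compression artifacts appear around shape edges and the flat background shows ringing — characteristic JPEG degradation.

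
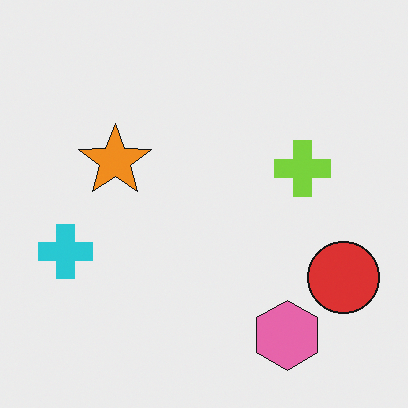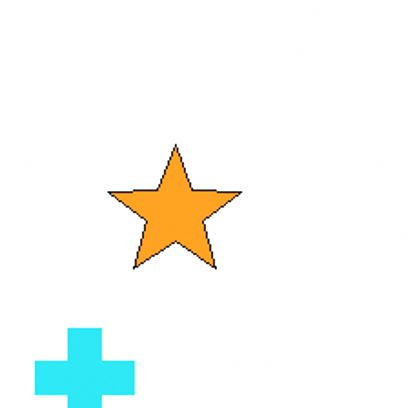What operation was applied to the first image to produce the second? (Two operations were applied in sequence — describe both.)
This is the original image cropped to a noticeably smaller region and rescaled, then brightened a little.

The visible shapes are larger and the field of view is narrower; shapes near the original edges may be partly or wholly outside the frame — a crop-and-rescale. Every pixel — background and shapes alike — is uniformly brightened.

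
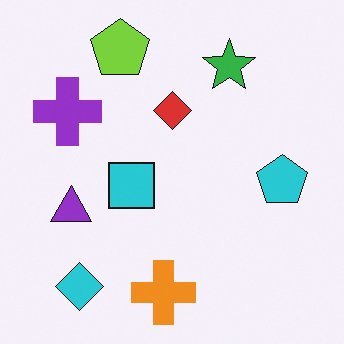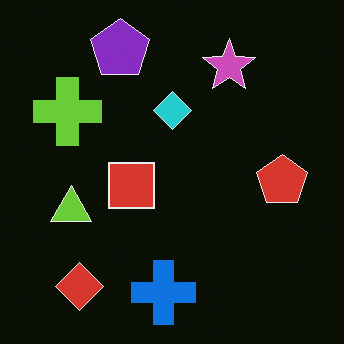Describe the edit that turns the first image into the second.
This is the original image color-inverted (negative).

The light background has become dark and every shape's color is its complement — a photographic negative.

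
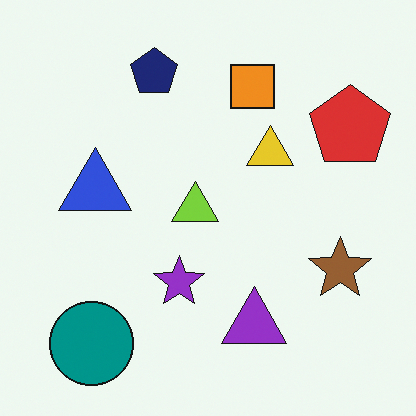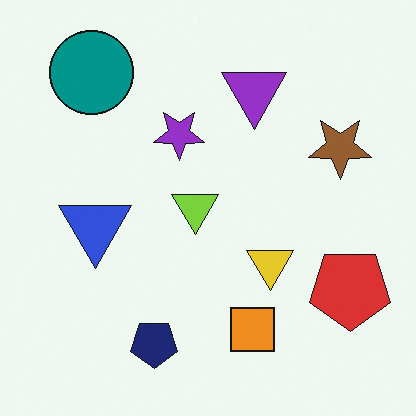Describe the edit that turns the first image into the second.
The transformation is: flipped vertically (top ↔ bottom).

The navy pentagon is in the top of the first image and the bottom of the second — shapes on opposite sides of the horizontal midline have swapped in a mirror flip.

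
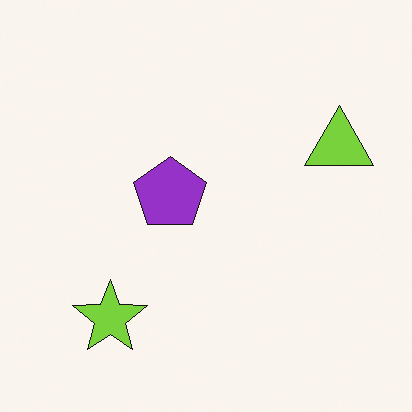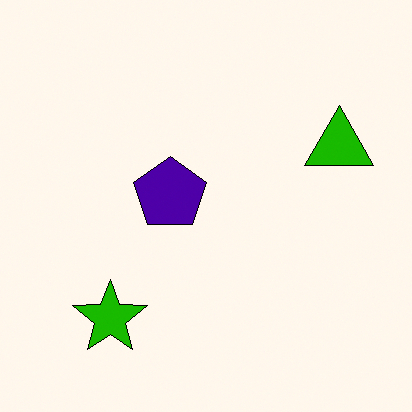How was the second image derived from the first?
It was given much higher contrast.

Tones are pushed away from mid-grey across the whole image — a global contrast change.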